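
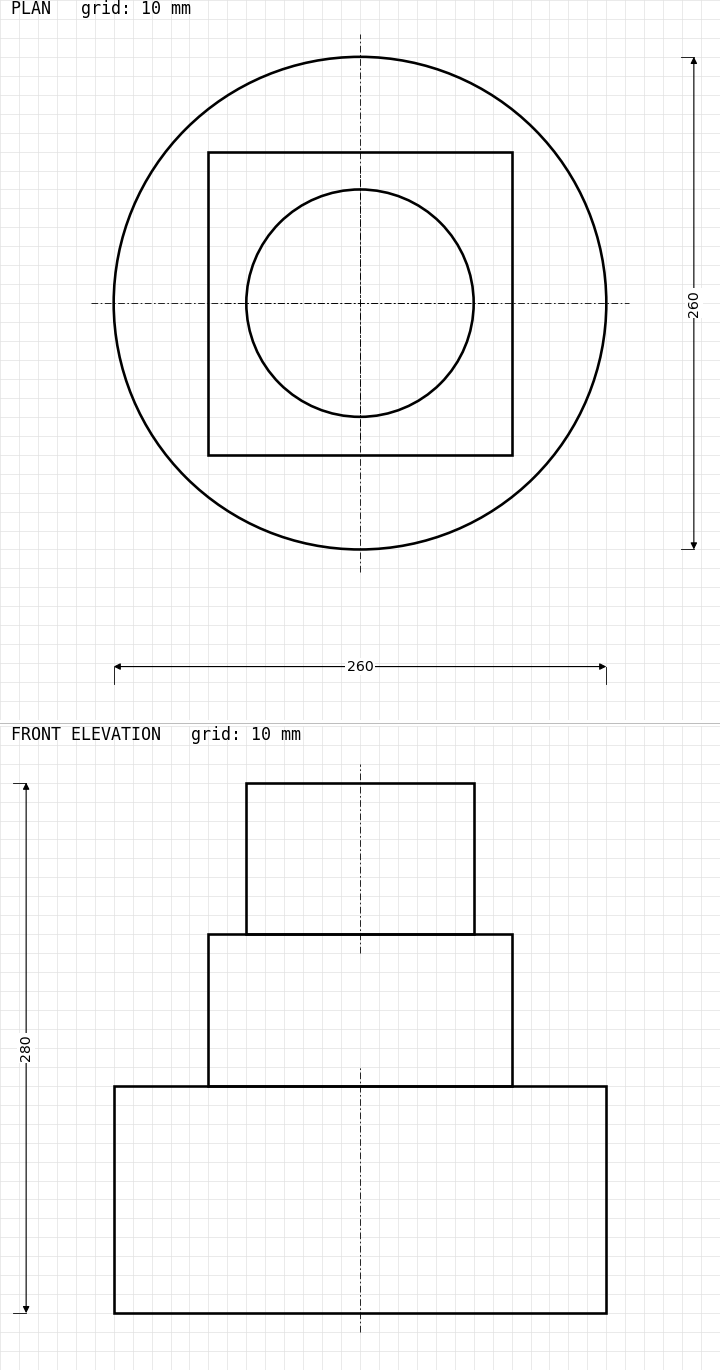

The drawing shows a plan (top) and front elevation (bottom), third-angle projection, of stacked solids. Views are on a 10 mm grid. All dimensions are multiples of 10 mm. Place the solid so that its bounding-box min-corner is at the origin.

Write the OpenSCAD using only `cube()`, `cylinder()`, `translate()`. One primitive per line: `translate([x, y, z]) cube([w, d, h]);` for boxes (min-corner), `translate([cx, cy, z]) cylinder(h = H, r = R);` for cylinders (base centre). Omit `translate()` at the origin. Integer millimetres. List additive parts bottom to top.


translate([130, 130, 0]) cylinder(h = 120, r = 130);
translate([50, 50, 120]) cube([160, 160, 80]);
translate([130, 130, 200]) cylinder(h = 80, r = 60);


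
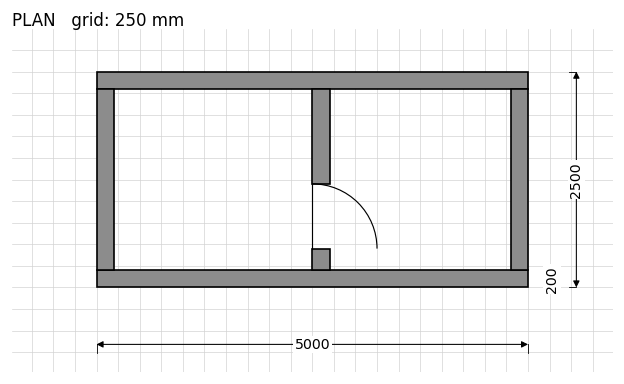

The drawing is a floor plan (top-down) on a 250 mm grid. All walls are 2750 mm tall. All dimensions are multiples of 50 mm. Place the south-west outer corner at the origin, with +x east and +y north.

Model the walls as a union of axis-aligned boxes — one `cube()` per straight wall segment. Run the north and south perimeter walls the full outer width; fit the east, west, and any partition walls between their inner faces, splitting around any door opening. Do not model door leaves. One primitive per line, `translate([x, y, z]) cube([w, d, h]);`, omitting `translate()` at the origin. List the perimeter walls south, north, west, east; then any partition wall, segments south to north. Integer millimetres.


cube([5000, 200, 2750]);
translate([0, 2300, 0]) cube([5000, 200, 2750]);
translate([0, 200, 0]) cube([200, 2100, 2750]);
translate([4800, 200, 0]) cube([200, 2100, 2750]);
translate([2500, 200, 0]) cube([200, 250, 2750]);
translate([2500, 1200, 0]) cube([200, 1100, 2750]);


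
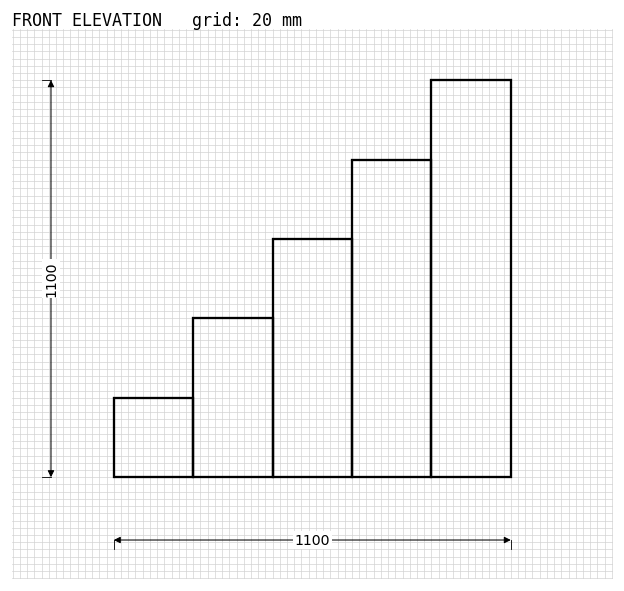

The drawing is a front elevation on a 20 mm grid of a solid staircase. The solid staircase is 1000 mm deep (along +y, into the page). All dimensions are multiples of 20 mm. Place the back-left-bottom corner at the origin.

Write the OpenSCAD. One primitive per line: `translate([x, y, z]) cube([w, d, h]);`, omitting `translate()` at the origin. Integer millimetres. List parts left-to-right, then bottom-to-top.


cube([220, 1000, 220]);
translate([220, 0, 0]) cube([220, 1000, 440]);
translate([440, 0, 0]) cube([220, 1000, 660]);
translate([660, 0, 0]) cube([220, 1000, 880]);
translate([880, 0, 0]) cube([220, 1000, 1100]);


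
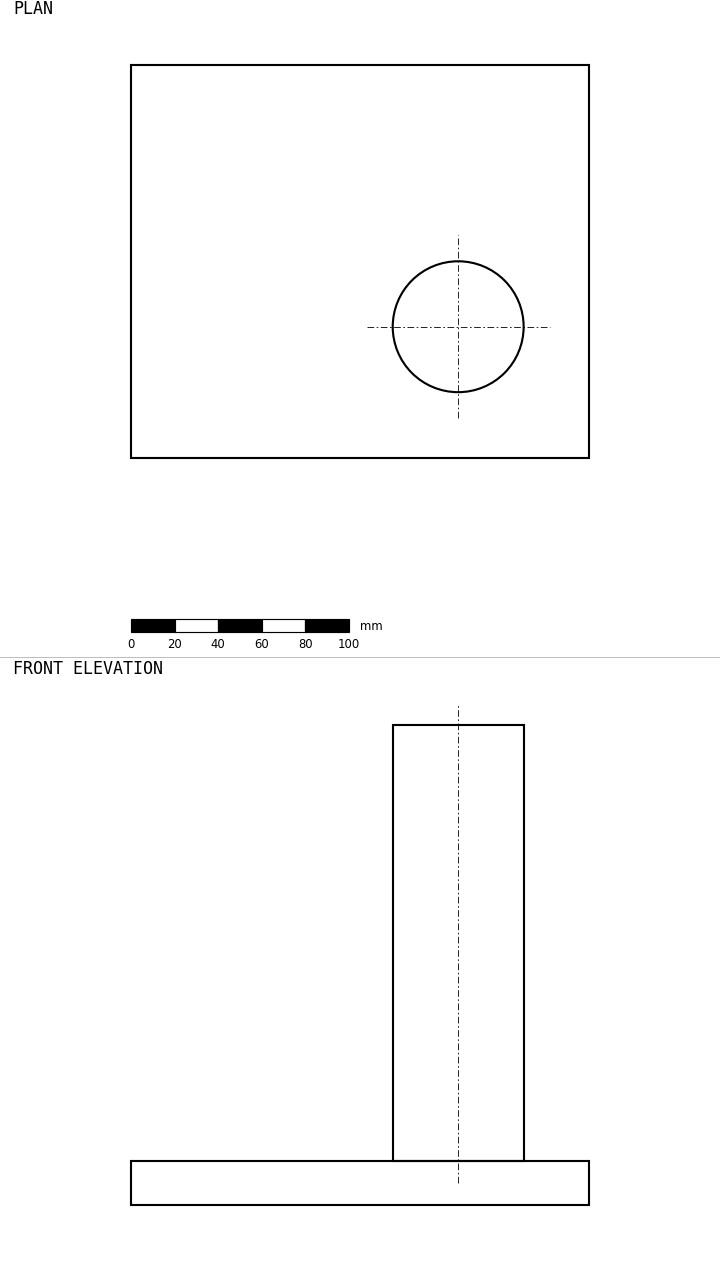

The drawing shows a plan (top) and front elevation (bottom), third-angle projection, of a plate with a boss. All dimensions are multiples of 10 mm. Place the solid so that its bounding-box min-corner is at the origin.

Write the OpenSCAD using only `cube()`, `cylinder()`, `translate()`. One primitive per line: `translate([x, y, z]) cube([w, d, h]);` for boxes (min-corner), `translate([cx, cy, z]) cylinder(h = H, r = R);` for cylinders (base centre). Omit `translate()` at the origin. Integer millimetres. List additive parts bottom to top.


cube([210, 180, 20]);
translate([150, 60, 20]) cylinder(h = 200, r = 30);


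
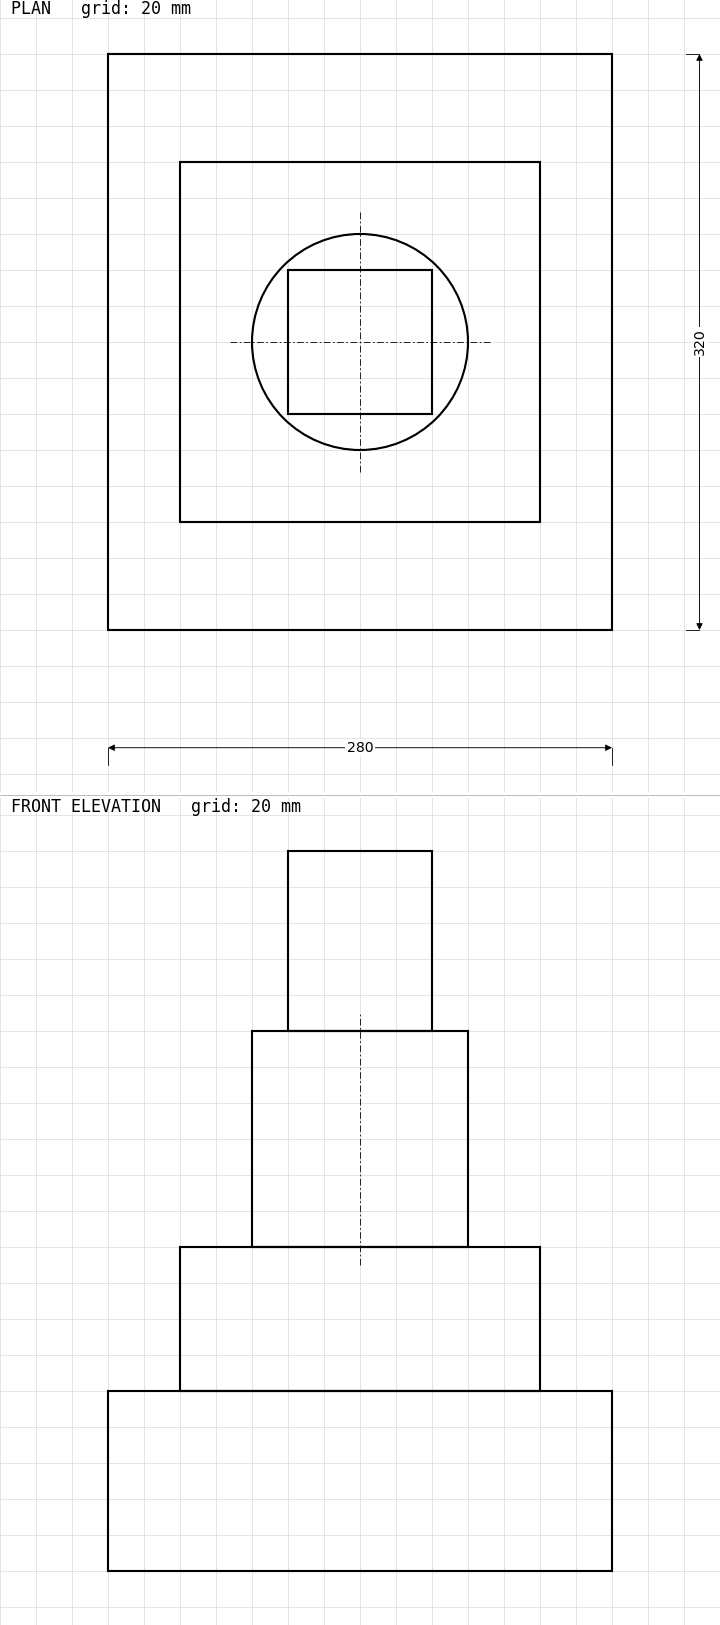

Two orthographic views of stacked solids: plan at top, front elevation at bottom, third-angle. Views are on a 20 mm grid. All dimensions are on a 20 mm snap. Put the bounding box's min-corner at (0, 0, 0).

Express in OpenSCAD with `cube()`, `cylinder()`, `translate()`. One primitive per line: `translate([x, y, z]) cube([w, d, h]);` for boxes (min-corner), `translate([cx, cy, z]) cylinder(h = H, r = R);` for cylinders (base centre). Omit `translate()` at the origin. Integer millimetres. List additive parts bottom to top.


cube([280, 320, 100]);
translate([40, 60, 100]) cube([200, 200, 80]);
translate([140, 160, 180]) cylinder(h = 120, r = 60);
translate([100, 120, 300]) cube([80, 80, 100]);


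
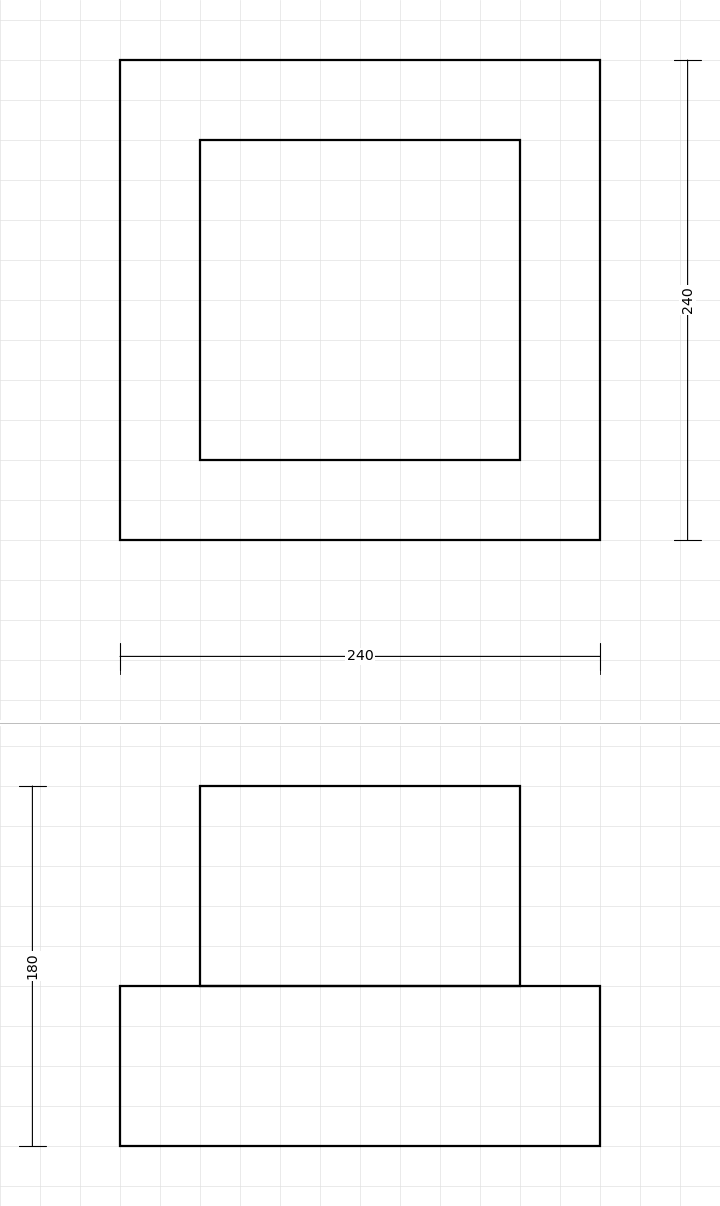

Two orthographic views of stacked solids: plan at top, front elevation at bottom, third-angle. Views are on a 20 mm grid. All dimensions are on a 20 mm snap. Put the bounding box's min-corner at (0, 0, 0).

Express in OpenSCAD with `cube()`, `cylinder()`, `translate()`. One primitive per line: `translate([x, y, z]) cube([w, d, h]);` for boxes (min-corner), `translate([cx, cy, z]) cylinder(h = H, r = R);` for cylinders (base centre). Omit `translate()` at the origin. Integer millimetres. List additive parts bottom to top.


cube([240, 240, 80]);
translate([40, 40, 80]) cube([160, 160, 100]);


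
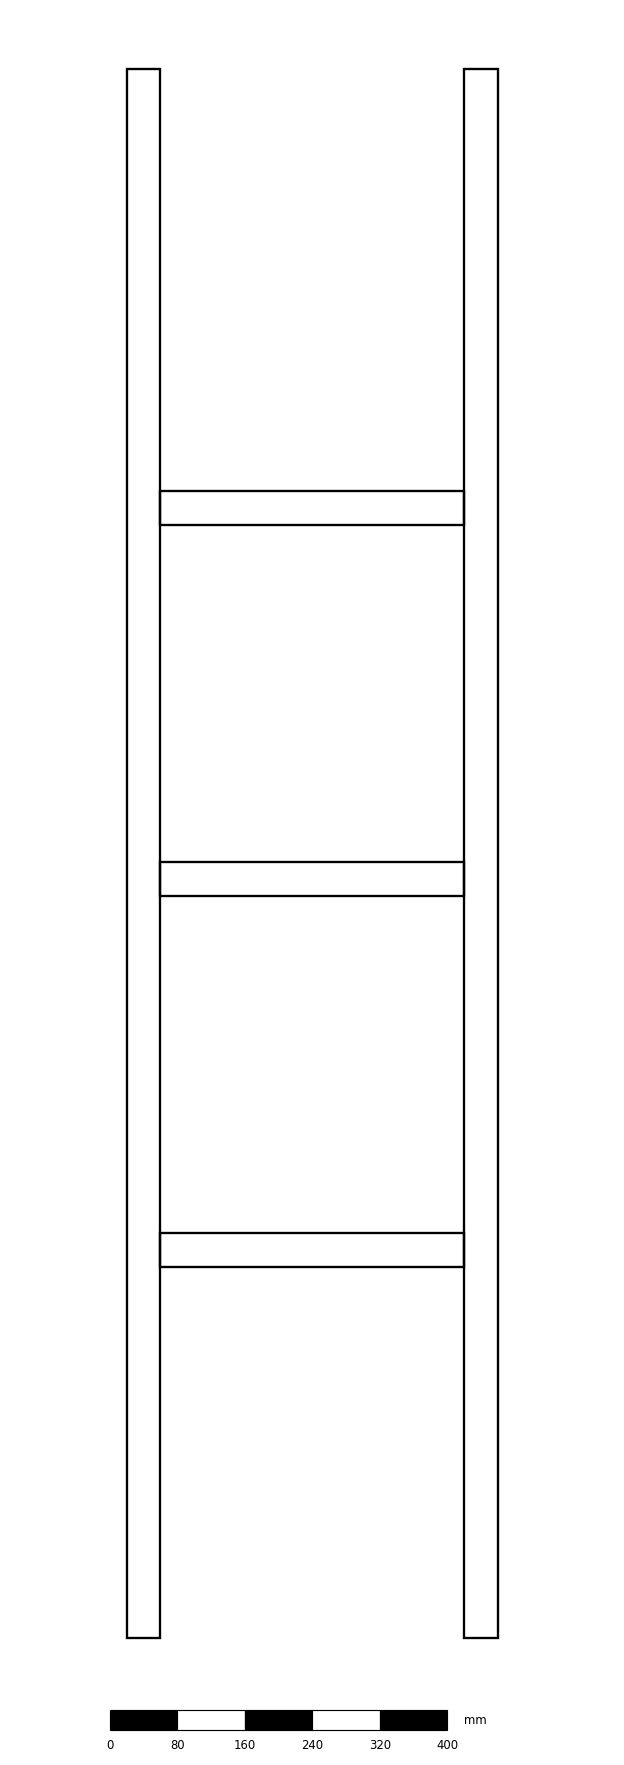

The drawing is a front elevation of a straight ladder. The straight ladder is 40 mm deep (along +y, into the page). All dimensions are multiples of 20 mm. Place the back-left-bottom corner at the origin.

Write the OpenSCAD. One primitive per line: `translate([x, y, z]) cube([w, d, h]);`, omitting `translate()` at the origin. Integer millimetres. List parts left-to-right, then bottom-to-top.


cube([40, 40, 1860]);
translate([40, 0, 440]) cube([360, 40, 40]);
translate([40, 0, 880]) cube([360, 40, 40]);
translate([40, 0, 1320]) cube([360, 40, 40]);
translate([400, 0, 0]) cube([40, 40, 1860]);


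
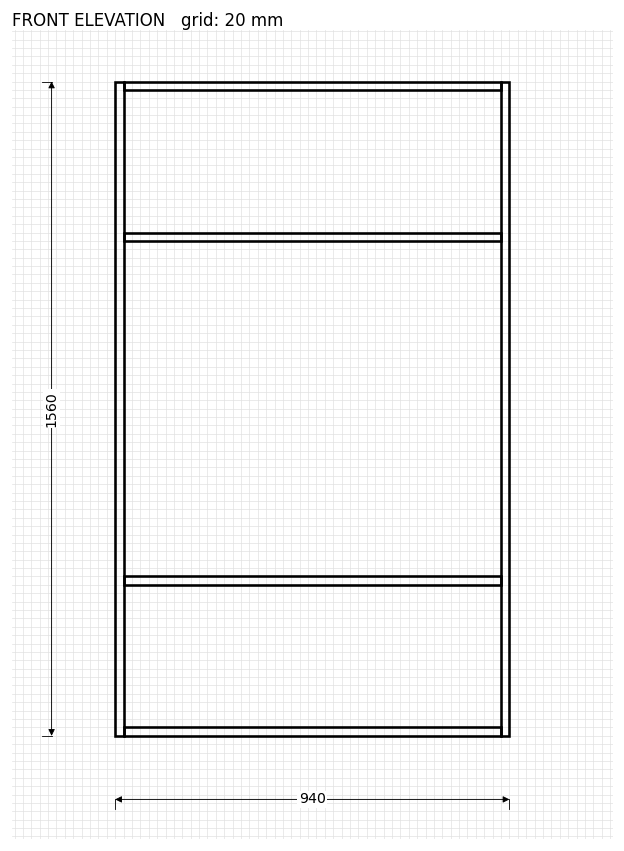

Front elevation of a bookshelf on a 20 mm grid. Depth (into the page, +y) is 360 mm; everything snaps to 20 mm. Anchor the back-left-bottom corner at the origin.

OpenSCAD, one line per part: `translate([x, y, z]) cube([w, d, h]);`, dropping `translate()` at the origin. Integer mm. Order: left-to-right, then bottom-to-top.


cube([20, 360, 1560]);
translate([20, 0, 0]) cube([900, 360, 20]);
translate([20, 0, 360]) cube([900, 360, 20]);
translate([20, 0, 1180]) cube([900, 360, 20]);
translate([20, 0, 1540]) cube([900, 360, 20]);
translate([920, 0, 0]) cube([20, 360, 1560]);


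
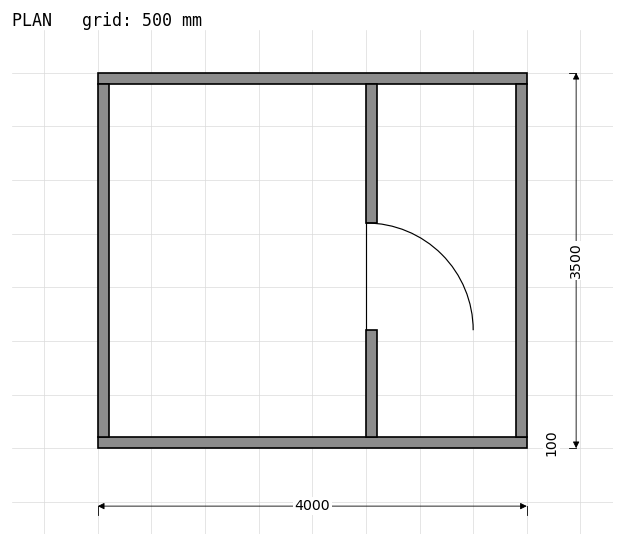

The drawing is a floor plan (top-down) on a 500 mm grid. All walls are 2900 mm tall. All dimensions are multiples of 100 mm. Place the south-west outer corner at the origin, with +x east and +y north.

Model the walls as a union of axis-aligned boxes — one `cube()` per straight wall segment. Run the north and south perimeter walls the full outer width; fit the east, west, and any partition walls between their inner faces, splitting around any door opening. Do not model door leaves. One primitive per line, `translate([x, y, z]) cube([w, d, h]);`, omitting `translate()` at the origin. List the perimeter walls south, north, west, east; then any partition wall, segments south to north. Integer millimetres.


cube([4000, 100, 2900]);
translate([0, 3400, 0]) cube([4000, 100, 2900]);
translate([0, 100, 0]) cube([100, 3300, 2900]);
translate([3900, 100, 0]) cube([100, 3300, 2900]);
translate([2500, 100, 0]) cube([100, 1000, 2900]);
translate([2500, 2100, 0]) cube([100, 1300, 2900]);


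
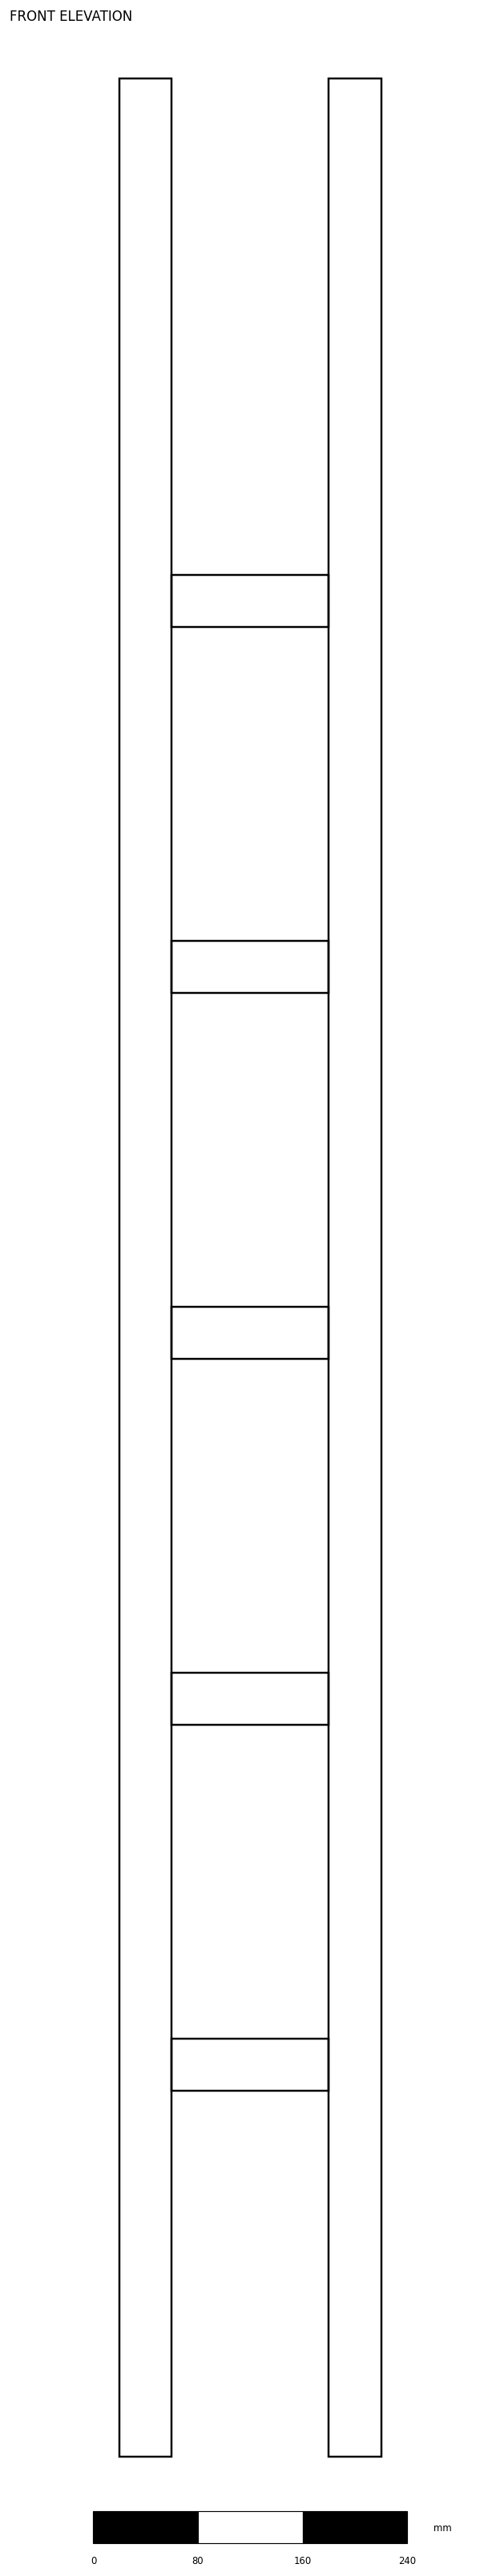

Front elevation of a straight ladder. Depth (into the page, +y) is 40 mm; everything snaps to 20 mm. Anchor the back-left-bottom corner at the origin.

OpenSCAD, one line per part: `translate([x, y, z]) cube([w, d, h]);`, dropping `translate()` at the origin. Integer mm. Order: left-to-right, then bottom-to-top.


cube([40, 40, 1820]);
translate([40, 0, 280]) cube([120, 40, 40]);
translate([40, 0, 560]) cube([120, 40, 40]);
translate([40, 0, 840]) cube([120, 40, 40]);
translate([40, 0, 1120]) cube([120, 40, 40]);
translate([40, 0, 1400]) cube([120, 40, 40]);
translate([160, 0, 0]) cube([40, 40, 1820]);


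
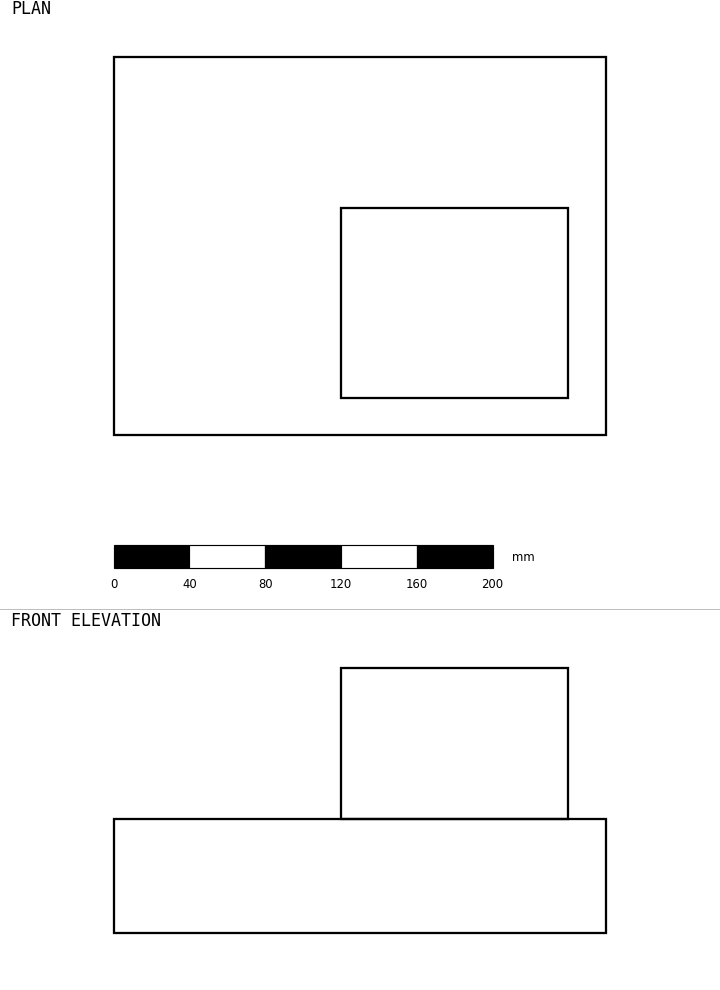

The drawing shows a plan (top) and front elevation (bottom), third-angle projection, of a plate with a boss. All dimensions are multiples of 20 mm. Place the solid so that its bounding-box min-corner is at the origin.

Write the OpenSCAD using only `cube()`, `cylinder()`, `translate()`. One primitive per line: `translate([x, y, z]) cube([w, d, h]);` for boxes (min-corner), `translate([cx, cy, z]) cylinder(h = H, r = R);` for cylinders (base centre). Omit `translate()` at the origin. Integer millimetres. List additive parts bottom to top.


cube([260, 200, 60]);
translate([120, 20, 60]) cube([120, 100, 80]);


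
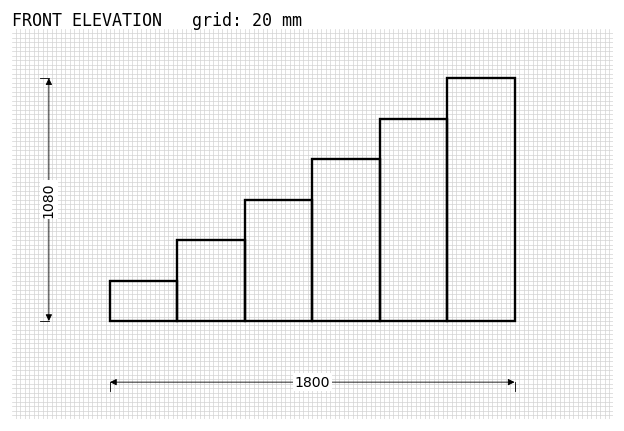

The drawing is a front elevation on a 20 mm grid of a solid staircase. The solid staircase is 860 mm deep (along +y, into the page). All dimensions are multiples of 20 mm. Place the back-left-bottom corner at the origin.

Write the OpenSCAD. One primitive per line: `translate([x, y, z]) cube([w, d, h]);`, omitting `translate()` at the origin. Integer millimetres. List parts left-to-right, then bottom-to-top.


cube([300, 860, 180]);
translate([300, 0, 0]) cube([300, 860, 360]);
translate([600, 0, 0]) cube([300, 860, 540]);
translate([900, 0, 0]) cube([300, 860, 720]);
translate([1200, 0, 0]) cube([300, 860, 900]);
translate([1500, 0, 0]) cube([300, 860, 1080]);


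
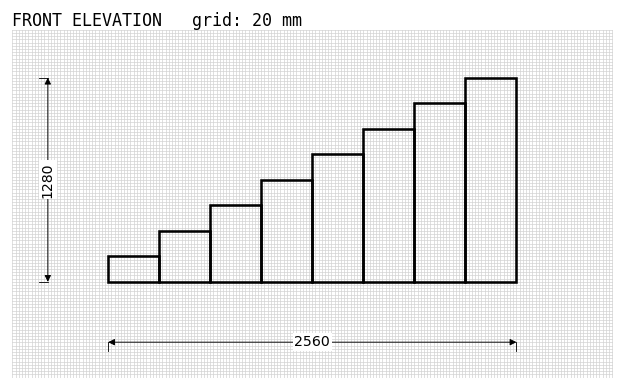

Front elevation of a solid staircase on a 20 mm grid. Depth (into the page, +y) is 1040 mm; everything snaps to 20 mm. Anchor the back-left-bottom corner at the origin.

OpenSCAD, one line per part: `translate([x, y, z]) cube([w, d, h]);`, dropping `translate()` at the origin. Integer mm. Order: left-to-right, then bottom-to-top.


cube([320, 1040, 160]);
translate([320, 0, 0]) cube([320, 1040, 320]);
translate([640, 0, 0]) cube([320, 1040, 480]);
translate([960, 0, 0]) cube([320, 1040, 640]);
translate([1280, 0, 0]) cube([320, 1040, 800]);
translate([1600, 0, 0]) cube([320, 1040, 960]);
translate([1920, 0, 0]) cube([320, 1040, 1120]);
translate([2240, 0, 0]) cube([320, 1040, 1280]);


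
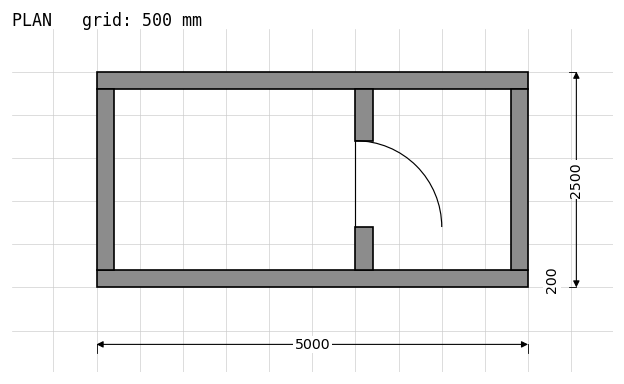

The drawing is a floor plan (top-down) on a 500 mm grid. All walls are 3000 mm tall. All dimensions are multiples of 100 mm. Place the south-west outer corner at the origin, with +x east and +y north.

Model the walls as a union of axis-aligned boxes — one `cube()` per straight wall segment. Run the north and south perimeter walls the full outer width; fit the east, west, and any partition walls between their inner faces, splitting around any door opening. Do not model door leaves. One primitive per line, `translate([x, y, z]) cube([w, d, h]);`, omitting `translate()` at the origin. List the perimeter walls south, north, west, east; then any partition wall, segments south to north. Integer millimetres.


cube([5000, 200, 3000]);
translate([0, 2300, 0]) cube([5000, 200, 3000]);
translate([0, 200, 0]) cube([200, 2100, 3000]);
translate([4800, 200, 0]) cube([200, 2100, 3000]);
translate([3000, 200, 0]) cube([200, 500, 3000]);
translate([3000, 1700, 0]) cube([200, 600, 3000]);


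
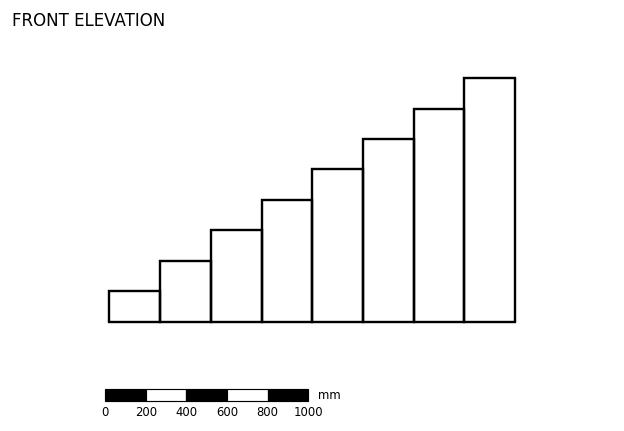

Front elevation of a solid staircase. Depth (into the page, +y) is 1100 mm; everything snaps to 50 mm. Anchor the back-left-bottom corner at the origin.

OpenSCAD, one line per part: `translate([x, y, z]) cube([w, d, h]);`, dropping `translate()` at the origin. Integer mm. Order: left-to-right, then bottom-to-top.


cube([250, 1100, 150]);
translate([250, 0, 0]) cube([250, 1100, 300]);
translate([500, 0, 0]) cube([250, 1100, 450]);
translate([750, 0, 0]) cube([250, 1100, 600]);
translate([1000, 0, 0]) cube([250, 1100, 750]);
translate([1250, 0, 0]) cube([250, 1100, 900]);
translate([1500, 0, 0]) cube([250, 1100, 1050]);
translate([1750, 0, 0]) cube([250, 1100, 1200]);


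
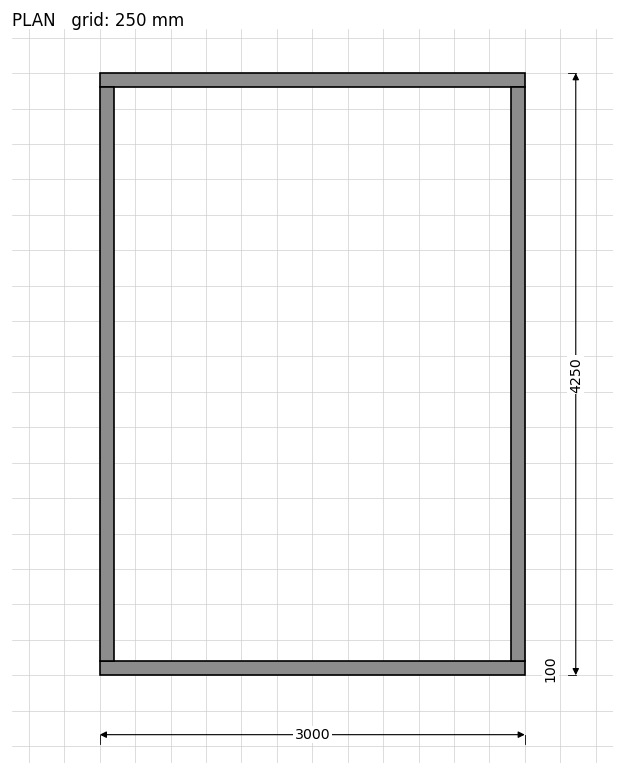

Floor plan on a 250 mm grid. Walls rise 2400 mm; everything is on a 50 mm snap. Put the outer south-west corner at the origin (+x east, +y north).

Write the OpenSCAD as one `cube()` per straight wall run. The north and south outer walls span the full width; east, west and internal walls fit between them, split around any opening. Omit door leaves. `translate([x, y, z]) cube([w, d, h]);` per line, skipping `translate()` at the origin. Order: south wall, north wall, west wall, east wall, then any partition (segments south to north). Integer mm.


cube([3000, 100, 2400]);
translate([0, 4150, 0]) cube([3000, 100, 2400]);
translate([0, 100, 0]) cube([100, 4050, 2400]);
translate([2900, 100, 0]) cube([100, 4050, 2400]);


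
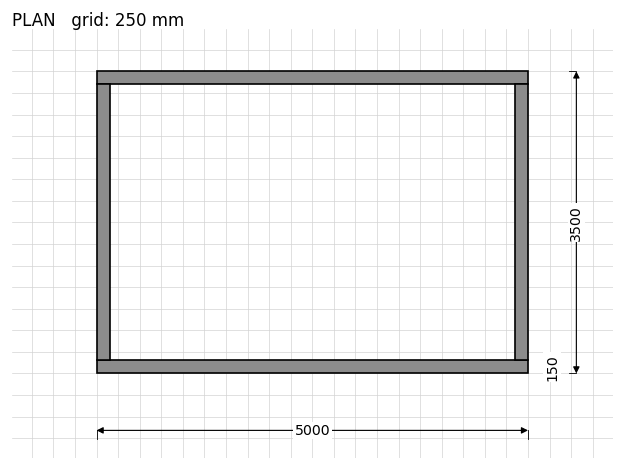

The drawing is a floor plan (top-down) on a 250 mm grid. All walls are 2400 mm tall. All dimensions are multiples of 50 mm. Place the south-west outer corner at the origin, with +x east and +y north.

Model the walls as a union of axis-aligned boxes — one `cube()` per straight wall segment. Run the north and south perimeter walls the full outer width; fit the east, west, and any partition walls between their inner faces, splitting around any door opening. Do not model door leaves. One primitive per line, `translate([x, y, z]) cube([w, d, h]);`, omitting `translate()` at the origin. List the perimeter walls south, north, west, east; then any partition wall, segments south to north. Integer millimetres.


cube([5000, 150, 2400]);
translate([0, 3350, 0]) cube([5000, 150, 2400]);
translate([0, 150, 0]) cube([150, 3200, 2400]);
translate([4850, 150, 0]) cube([150, 3200, 2400]);


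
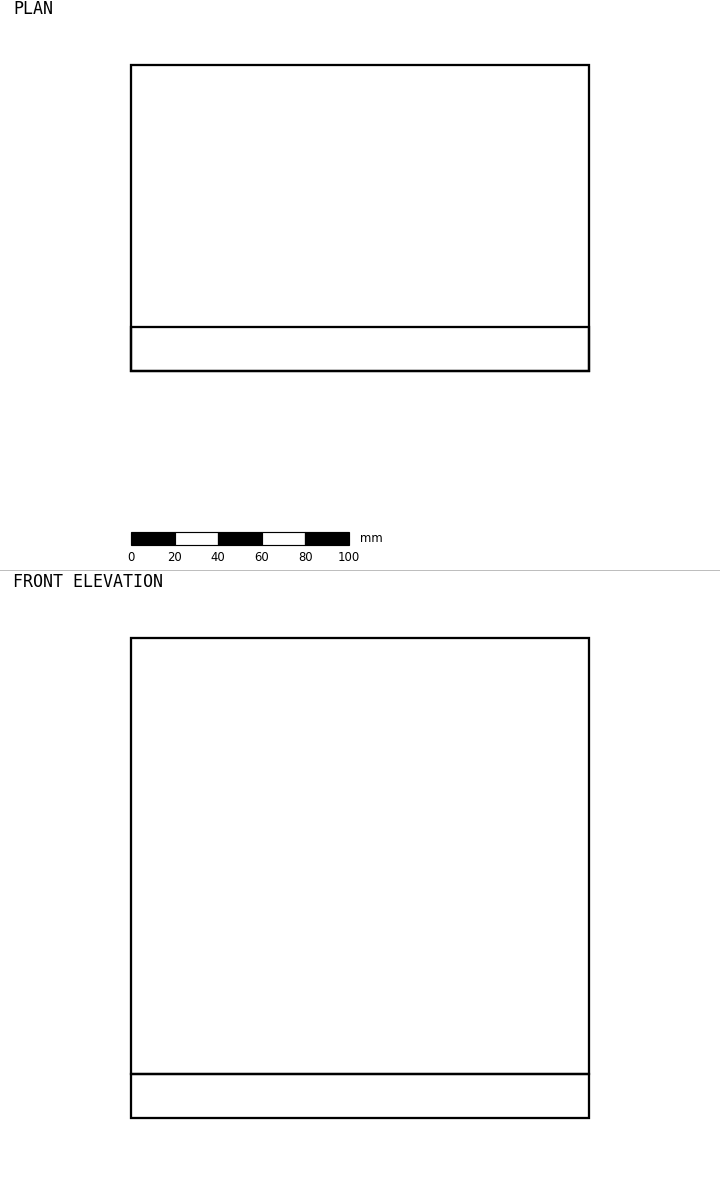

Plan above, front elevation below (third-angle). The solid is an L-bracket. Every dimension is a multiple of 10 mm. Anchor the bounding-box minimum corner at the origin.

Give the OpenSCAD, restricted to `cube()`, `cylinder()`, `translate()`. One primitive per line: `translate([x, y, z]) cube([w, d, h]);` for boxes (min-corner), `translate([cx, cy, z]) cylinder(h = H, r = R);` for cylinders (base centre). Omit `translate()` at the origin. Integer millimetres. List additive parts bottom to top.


cube([210, 140, 20]);
translate([0, 0, 20]) cube([210, 20, 200]);


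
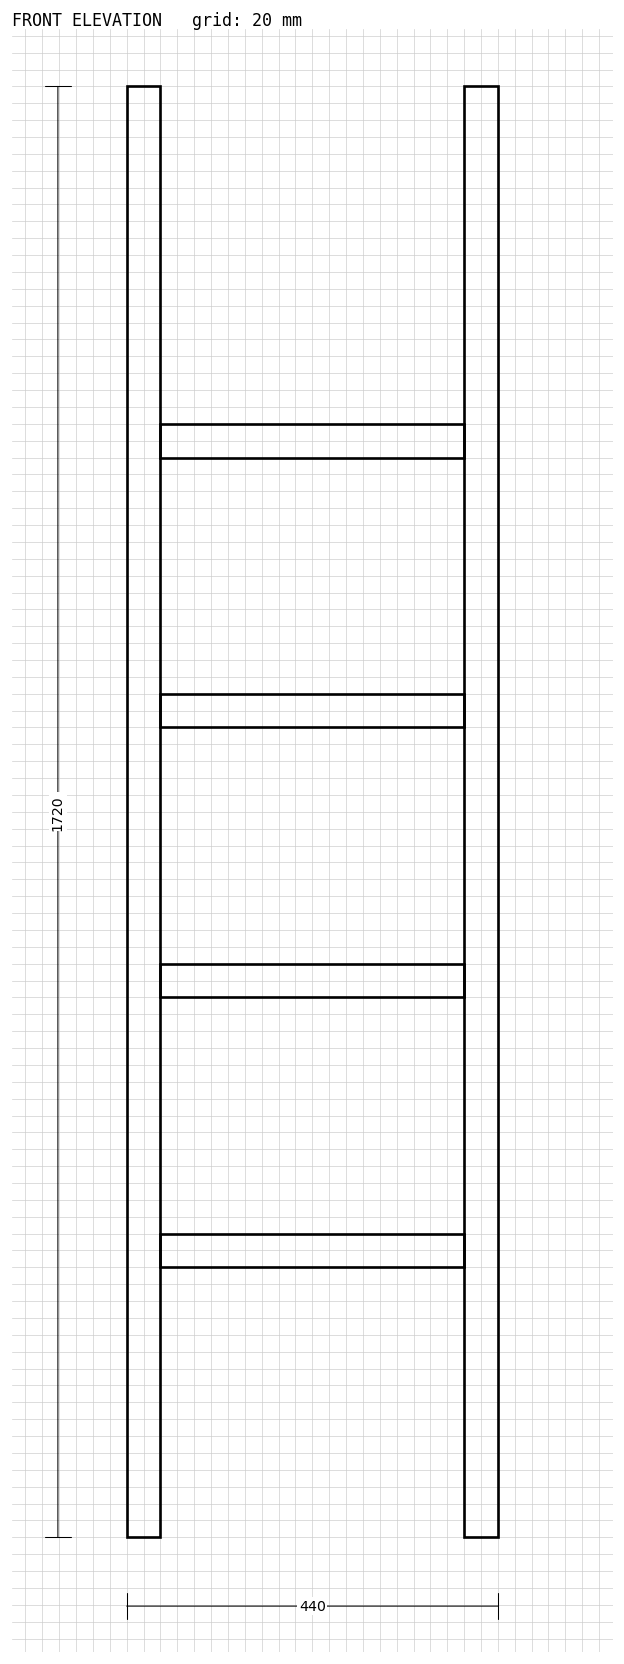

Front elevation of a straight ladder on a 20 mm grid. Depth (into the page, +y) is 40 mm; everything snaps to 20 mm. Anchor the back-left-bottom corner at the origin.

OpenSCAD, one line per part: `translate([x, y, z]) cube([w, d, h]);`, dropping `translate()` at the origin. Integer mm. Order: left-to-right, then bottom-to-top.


cube([40, 40, 1720]);
translate([40, 0, 320]) cube([360, 40, 40]);
translate([40, 0, 640]) cube([360, 40, 40]);
translate([40, 0, 960]) cube([360, 40, 40]);
translate([40, 0, 1280]) cube([360, 40, 40]);
translate([400, 0, 0]) cube([40, 40, 1720]);


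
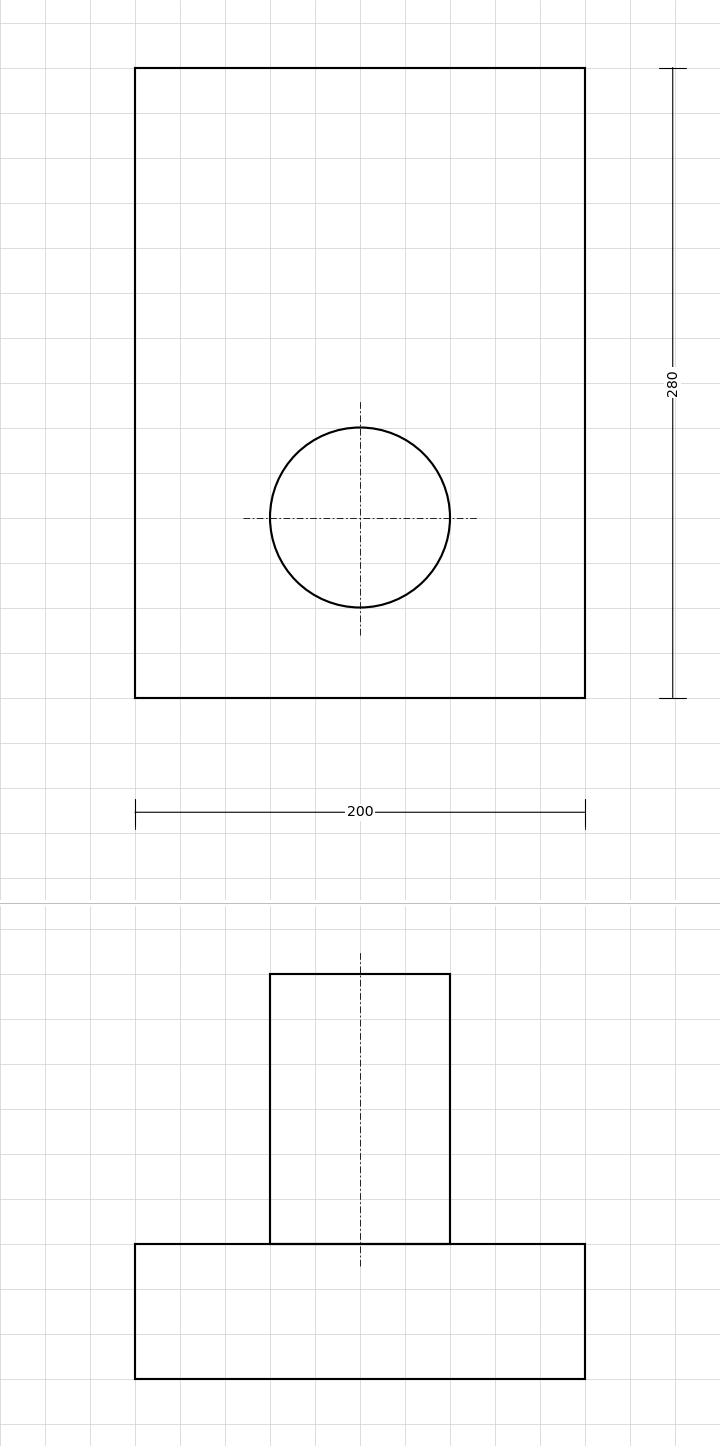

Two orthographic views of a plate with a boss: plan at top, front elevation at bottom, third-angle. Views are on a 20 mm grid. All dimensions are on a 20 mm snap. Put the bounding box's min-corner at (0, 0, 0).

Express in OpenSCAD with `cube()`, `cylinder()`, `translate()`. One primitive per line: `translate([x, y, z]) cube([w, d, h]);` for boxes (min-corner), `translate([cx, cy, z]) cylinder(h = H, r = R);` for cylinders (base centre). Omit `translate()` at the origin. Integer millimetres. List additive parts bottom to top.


cube([200, 280, 60]);
translate([100, 80, 60]) cylinder(h = 120, r = 40);


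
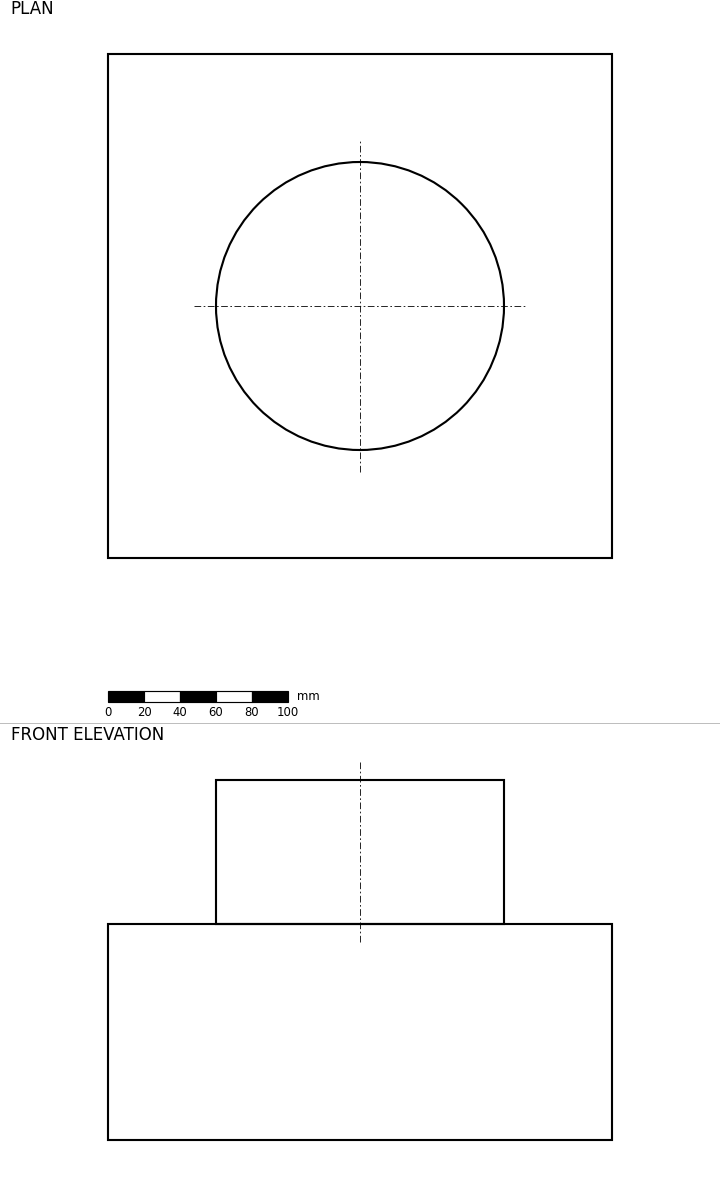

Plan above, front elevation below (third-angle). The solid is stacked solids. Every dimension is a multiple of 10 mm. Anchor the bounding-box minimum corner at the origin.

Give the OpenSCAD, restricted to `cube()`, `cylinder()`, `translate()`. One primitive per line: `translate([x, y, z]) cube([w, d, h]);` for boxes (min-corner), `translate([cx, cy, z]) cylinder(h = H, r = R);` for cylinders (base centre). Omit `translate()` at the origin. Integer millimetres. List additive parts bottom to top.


cube([280, 280, 120]);
translate([140, 140, 120]) cylinder(h = 80, r = 80);


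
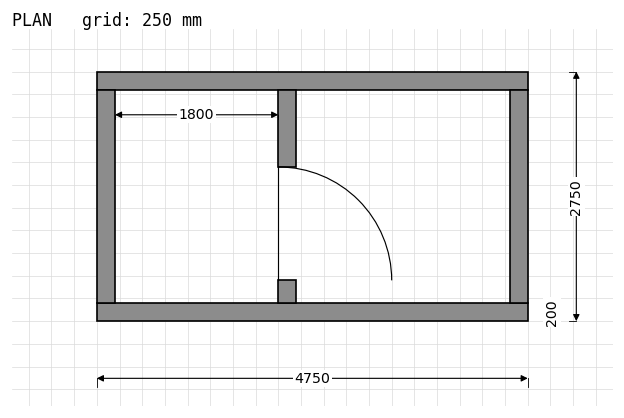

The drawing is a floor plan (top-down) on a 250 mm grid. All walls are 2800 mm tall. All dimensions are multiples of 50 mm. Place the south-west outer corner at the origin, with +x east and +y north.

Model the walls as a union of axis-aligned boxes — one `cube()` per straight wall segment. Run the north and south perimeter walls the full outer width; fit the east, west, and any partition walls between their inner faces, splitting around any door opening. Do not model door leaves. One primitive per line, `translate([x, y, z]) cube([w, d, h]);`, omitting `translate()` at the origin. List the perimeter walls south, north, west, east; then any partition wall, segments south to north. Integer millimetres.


cube([4750, 200, 2800]);
translate([0, 2550, 0]) cube([4750, 200, 2800]);
translate([0, 200, 0]) cube([200, 2350, 2800]);
translate([4550, 200, 0]) cube([200, 2350, 2800]);
translate([2000, 200, 0]) cube([200, 250, 2800]);
translate([2000, 1700, 0]) cube([200, 850, 2800]);


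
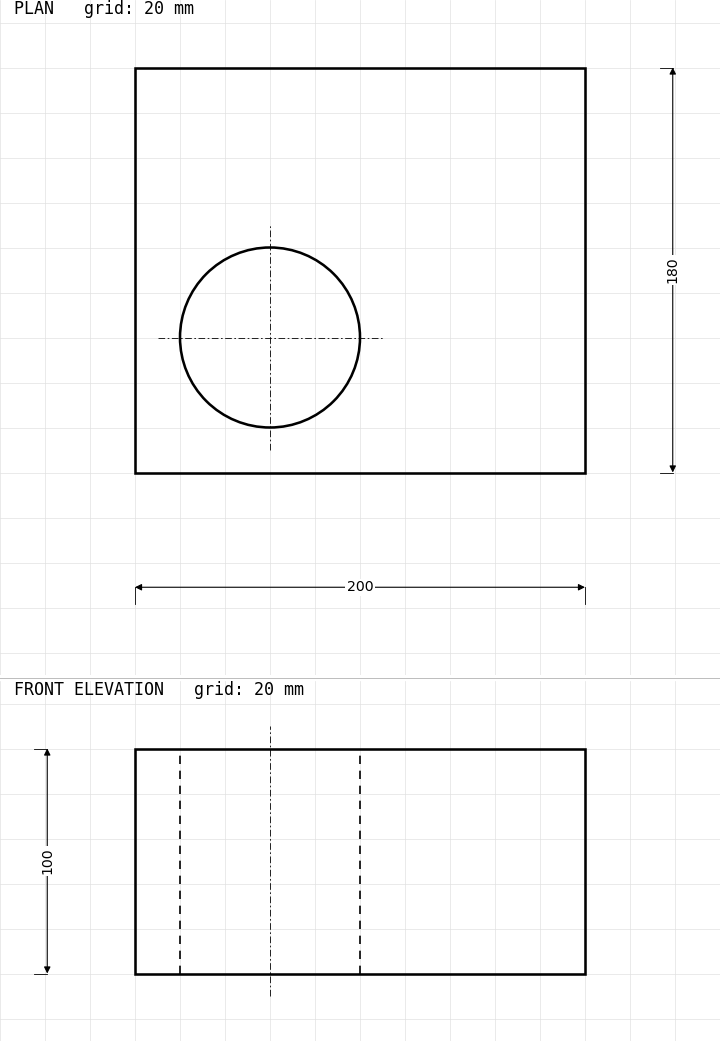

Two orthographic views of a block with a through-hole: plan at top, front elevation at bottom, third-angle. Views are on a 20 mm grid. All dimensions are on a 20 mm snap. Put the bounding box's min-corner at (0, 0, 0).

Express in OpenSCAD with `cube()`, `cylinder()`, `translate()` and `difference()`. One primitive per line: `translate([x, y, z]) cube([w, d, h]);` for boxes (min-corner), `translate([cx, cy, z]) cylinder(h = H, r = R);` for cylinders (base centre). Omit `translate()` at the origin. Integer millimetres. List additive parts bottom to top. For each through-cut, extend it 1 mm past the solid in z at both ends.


difference() {
  cube([200, 180, 100]);
  translate([60, 60, -1]) cylinder(h = 102, r = 40);
}


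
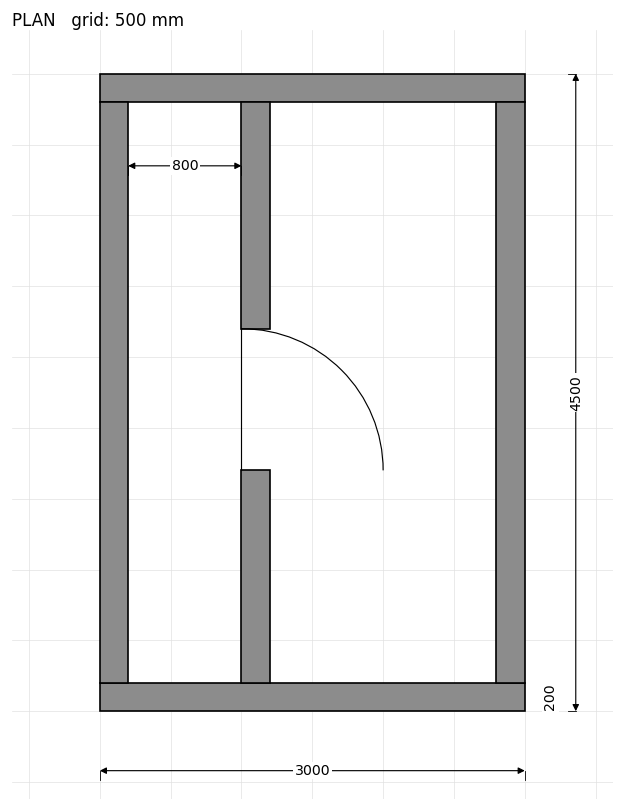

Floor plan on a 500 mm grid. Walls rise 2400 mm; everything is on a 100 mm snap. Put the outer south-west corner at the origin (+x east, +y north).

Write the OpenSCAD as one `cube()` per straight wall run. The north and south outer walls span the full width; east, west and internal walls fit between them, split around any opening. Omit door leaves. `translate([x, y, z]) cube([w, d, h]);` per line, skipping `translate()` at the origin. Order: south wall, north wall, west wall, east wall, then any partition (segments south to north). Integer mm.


cube([3000, 200, 2400]);
translate([0, 4300, 0]) cube([3000, 200, 2400]);
translate([0, 200, 0]) cube([200, 4100, 2400]);
translate([2800, 200, 0]) cube([200, 4100, 2400]);
translate([1000, 200, 0]) cube([200, 1500, 2400]);
translate([1000, 2700, 0]) cube([200, 1600, 2400]);


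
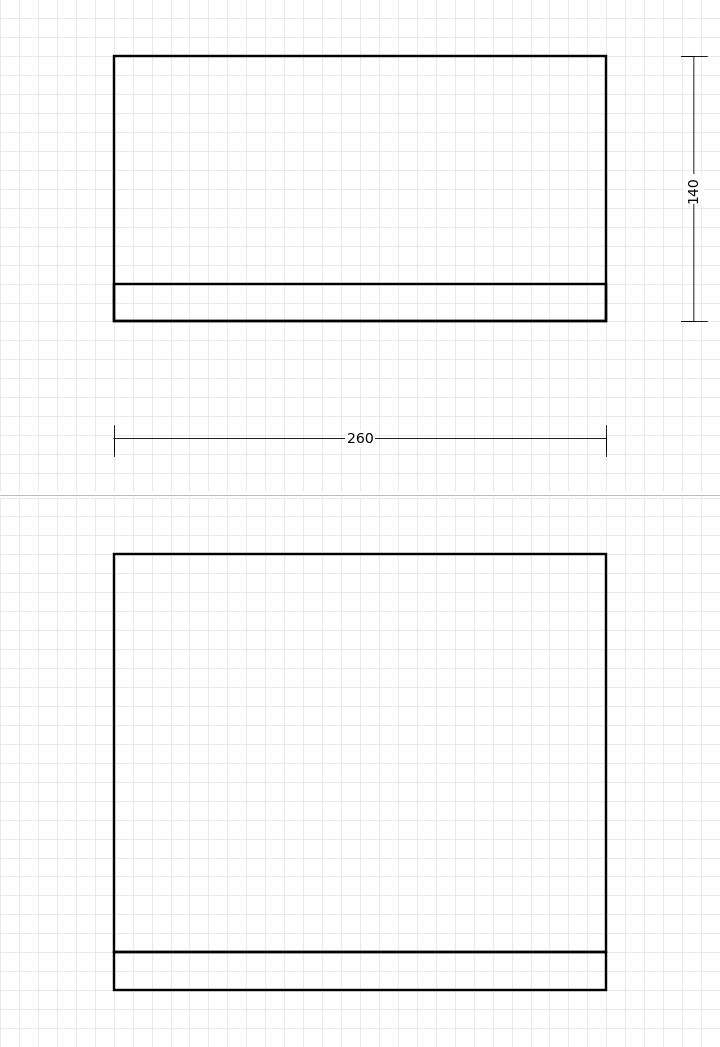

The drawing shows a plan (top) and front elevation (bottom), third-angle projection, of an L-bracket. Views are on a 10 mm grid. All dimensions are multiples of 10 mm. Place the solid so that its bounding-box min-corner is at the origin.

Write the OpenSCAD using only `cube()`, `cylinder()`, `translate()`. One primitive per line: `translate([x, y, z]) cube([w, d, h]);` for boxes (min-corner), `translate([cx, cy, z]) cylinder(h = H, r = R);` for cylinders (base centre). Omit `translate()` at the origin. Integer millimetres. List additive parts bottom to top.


cube([260, 140, 20]);
translate([0, 0, 20]) cube([260, 20, 210]);


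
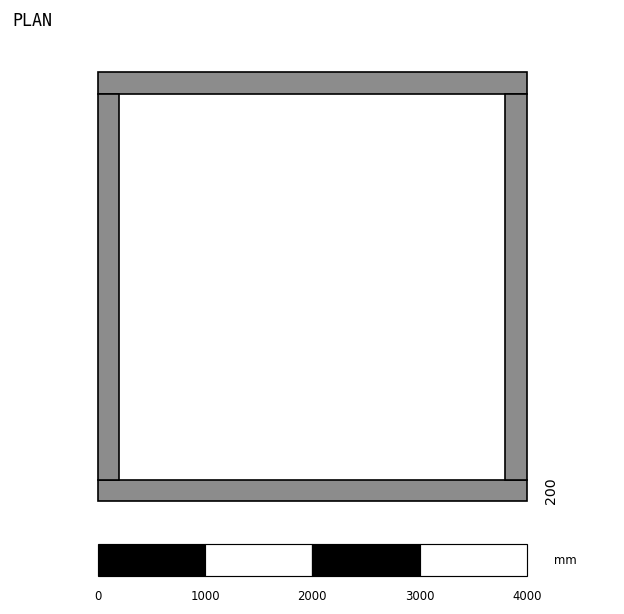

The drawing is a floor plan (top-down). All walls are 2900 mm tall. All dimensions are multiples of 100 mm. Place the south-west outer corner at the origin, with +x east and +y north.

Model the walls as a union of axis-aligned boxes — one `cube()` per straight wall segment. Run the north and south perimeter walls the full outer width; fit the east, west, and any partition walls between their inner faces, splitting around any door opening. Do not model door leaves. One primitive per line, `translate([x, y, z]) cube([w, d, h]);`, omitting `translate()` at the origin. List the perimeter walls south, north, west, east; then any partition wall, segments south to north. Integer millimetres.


cube([4000, 200, 2900]);
translate([0, 3800, 0]) cube([4000, 200, 2900]);
translate([0, 200, 0]) cube([200, 3600, 2900]);
translate([3800, 200, 0]) cube([200, 3600, 2900]);


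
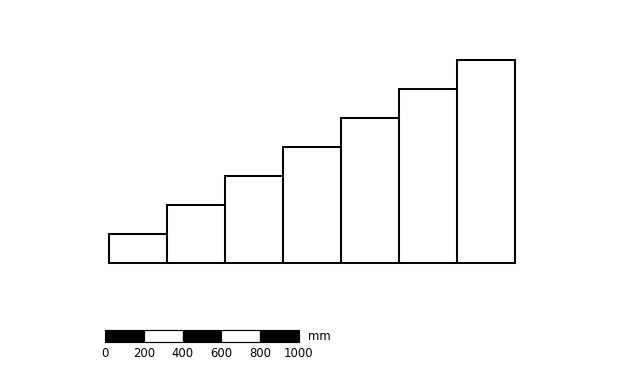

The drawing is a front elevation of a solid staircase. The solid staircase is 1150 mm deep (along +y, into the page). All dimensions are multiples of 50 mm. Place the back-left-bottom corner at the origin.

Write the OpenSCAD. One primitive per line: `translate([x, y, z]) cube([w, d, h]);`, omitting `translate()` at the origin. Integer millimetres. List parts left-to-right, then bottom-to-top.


cube([300, 1150, 150]);
translate([300, 0, 0]) cube([300, 1150, 300]);
translate([600, 0, 0]) cube([300, 1150, 450]);
translate([900, 0, 0]) cube([300, 1150, 600]);
translate([1200, 0, 0]) cube([300, 1150, 750]);
translate([1500, 0, 0]) cube([300, 1150, 900]);
translate([1800, 0, 0]) cube([300, 1150, 1050]);


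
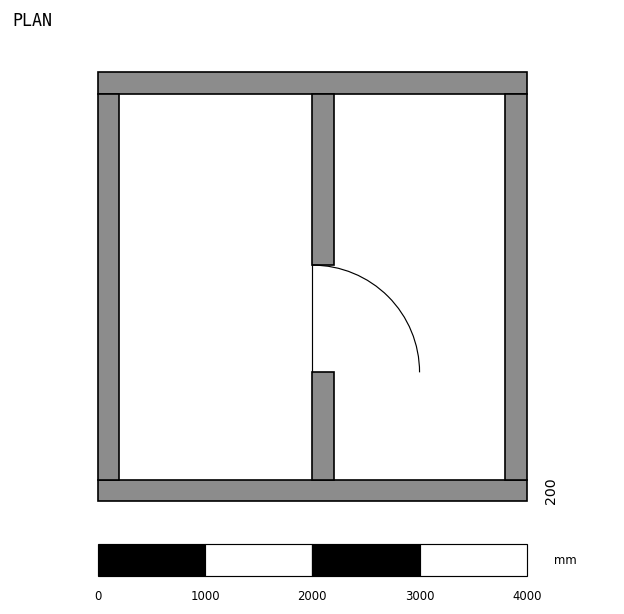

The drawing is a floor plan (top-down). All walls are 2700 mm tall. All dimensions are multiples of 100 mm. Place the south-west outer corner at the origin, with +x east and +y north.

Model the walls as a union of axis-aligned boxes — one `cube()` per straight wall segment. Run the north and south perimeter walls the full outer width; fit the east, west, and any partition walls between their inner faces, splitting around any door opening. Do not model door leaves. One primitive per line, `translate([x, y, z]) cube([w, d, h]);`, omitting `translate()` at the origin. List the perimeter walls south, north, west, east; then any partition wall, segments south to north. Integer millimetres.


cube([4000, 200, 2700]);
translate([0, 3800, 0]) cube([4000, 200, 2700]);
translate([0, 200, 0]) cube([200, 3600, 2700]);
translate([3800, 200, 0]) cube([200, 3600, 2700]);
translate([2000, 200, 0]) cube([200, 1000, 2700]);
translate([2000, 2200, 0]) cube([200, 1600, 2700]);


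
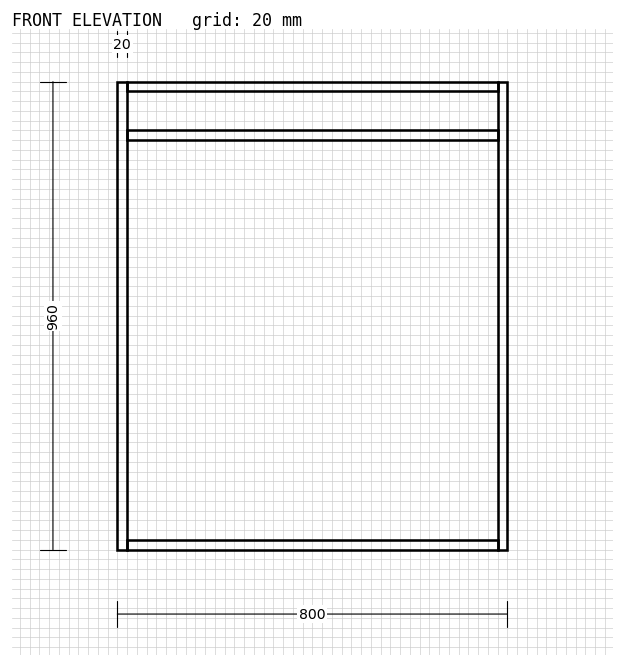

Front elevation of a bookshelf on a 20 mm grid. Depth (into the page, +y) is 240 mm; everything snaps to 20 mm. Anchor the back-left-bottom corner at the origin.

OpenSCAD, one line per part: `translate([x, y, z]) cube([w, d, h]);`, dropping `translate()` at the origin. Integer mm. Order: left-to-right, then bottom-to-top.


cube([20, 240, 960]);
translate([20, 0, 0]) cube([760, 240, 20]);
translate([20, 0, 840]) cube([760, 240, 20]);
translate([20, 0, 940]) cube([760, 240, 20]);
translate([780, 0, 0]) cube([20, 240, 960]);


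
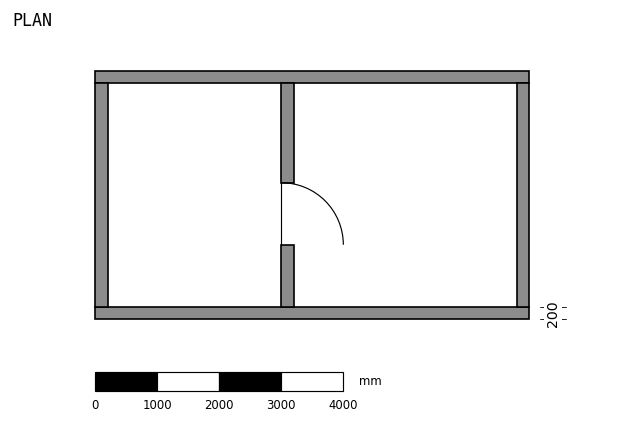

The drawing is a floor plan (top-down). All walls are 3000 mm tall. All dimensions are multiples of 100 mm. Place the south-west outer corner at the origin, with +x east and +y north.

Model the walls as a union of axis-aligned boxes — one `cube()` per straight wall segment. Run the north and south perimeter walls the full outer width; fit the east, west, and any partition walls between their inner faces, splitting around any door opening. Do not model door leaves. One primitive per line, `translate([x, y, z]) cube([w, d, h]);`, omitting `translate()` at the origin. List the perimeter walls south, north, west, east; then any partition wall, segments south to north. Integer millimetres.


cube([7000, 200, 3000]);
translate([0, 3800, 0]) cube([7000, 200, 3000]);
translate([0, 200, 0]) cube([200, 3600, 3000]);
translate([6800, 200, 0]) cube([200, 3600, 3000]);
translate([3000, 200, 0]) cube([200, 1000, 3000]);
translate([3000, 2200, 0]) cube([200, 1600, 3000]);


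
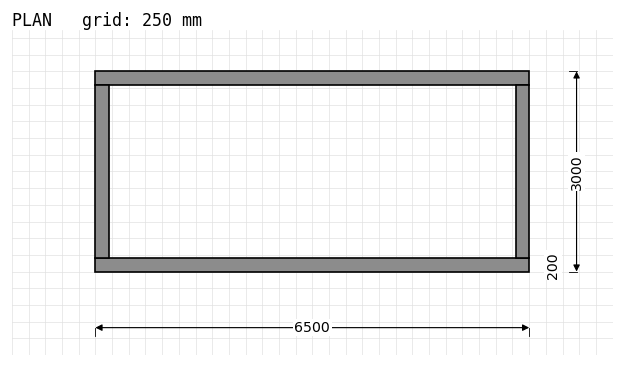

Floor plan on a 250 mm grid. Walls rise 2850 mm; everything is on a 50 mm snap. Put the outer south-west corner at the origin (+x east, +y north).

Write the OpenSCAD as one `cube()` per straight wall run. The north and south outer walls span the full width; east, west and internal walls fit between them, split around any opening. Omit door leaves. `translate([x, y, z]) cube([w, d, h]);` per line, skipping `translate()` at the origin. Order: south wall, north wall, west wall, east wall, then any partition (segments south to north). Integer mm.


cube([6500, 200, 2850]);
translate([0, 2800, 0]) cube([6500, 200, 2850]);
translate([0, 200, 0]) cube([200, 2600, 2850]);
translate([6300, 200, 0]) cube([200, 2600, 2850]);


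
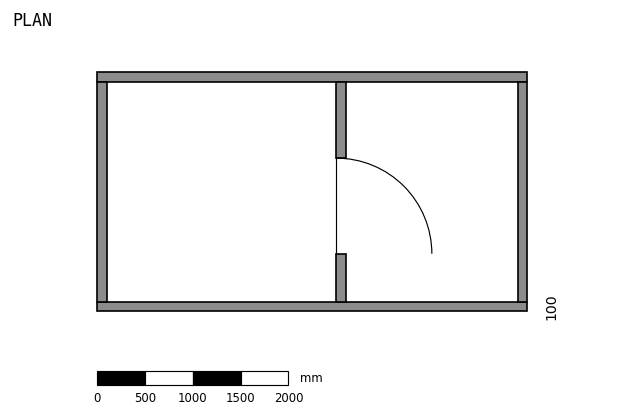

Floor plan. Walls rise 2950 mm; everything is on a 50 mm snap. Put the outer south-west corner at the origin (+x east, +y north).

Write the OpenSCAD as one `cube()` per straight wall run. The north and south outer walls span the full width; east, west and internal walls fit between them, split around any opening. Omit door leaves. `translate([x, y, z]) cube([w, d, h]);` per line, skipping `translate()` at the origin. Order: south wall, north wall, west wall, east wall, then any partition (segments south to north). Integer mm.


cube([4500, 100, 2950]);
translate([0, 2400, 0]) cube([4500, 100, 2950]);
translate([0, 100, 0]) cube([100, 2300, 2950]);
translate([4400, 100, 0]) cube([100, 2300, 2950]);
translate([2500, 100, 0]) cube([100, 500, 2950]);
translate([2500, 1600, 0]) cube([100, 800, 2950]);


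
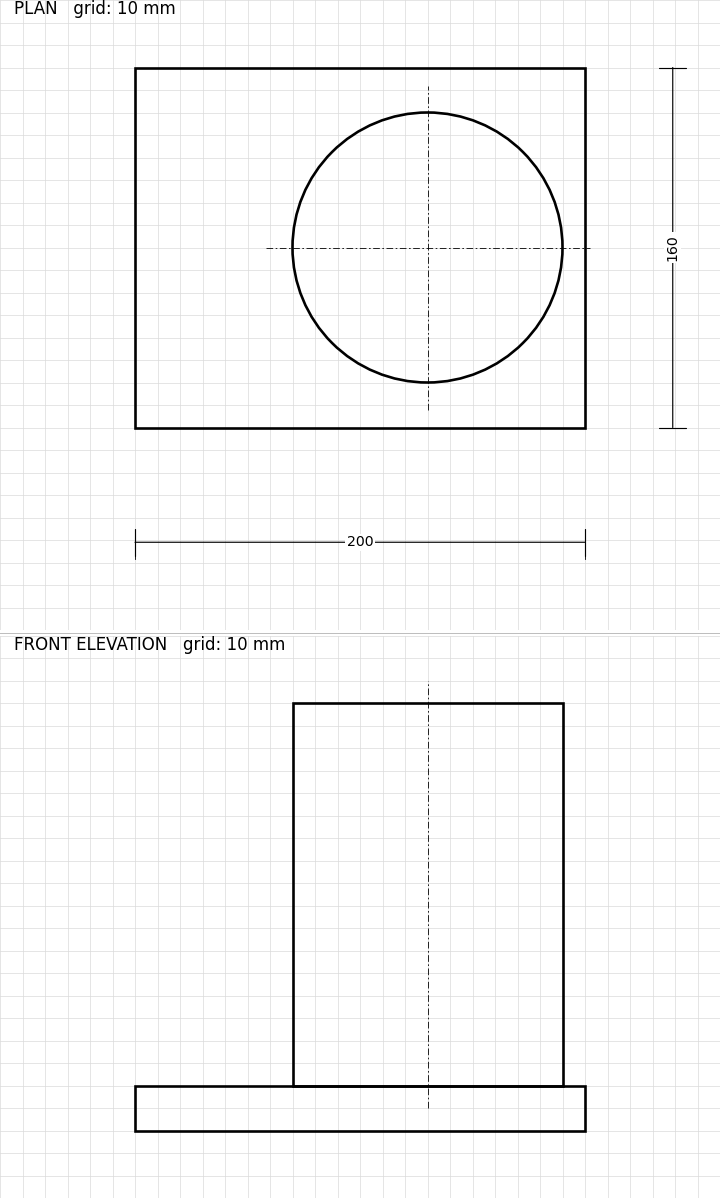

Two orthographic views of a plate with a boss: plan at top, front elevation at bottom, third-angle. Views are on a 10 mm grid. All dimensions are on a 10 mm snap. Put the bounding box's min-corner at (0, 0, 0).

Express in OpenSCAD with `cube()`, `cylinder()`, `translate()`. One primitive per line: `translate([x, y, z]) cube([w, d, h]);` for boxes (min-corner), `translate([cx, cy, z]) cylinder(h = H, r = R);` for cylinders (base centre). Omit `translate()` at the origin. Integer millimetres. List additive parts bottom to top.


cube([200, 160, 20]);
translate([130, 80, 20]) cylinder(h = 170, r = 60);


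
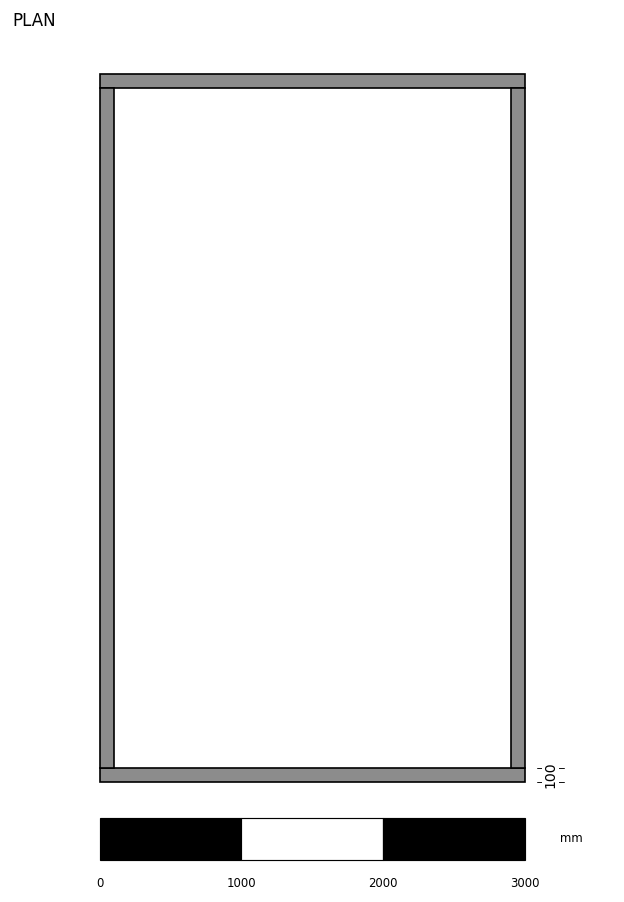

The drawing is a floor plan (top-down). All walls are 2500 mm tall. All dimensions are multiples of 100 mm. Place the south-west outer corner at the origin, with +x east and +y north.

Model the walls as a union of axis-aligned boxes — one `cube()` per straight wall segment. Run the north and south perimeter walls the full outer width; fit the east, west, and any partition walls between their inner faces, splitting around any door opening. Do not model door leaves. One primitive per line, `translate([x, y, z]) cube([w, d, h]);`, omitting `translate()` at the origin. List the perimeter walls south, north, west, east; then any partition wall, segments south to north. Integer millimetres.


cube([3000, 100, 2500]);
translate([0, 4900, 0]) cube([3000, 100, 2500]);
translate([0, 100, 0]) cube([100, 4800, 2500]);
translate([2900, 100, 0]) cube([100, 4800, 2500]);


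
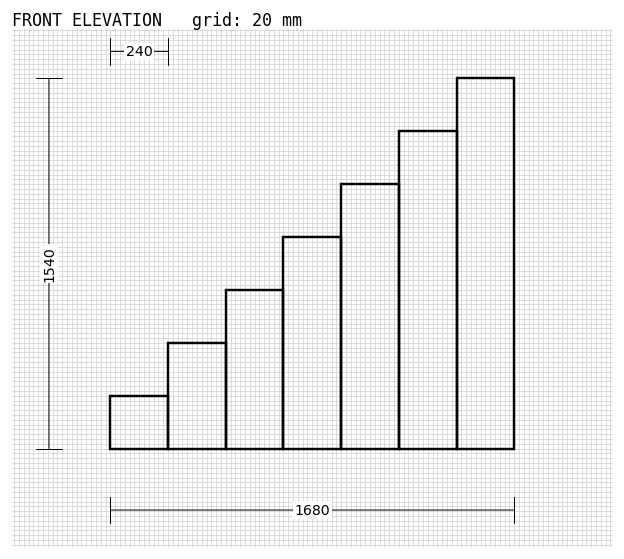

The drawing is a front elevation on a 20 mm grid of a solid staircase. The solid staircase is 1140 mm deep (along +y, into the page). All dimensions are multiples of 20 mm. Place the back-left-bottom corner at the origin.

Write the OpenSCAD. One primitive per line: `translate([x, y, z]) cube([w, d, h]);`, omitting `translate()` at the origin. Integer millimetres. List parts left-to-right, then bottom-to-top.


cube([240, 1140, 220]);
translate([240, 0, 0]) cube([240, 1140, 440]);
translate([480, 0, 0]) cube([240, 1140, 660]);
translate([720, 0, 0]) cube([240, 1140, 880]);
translate([960, 0, 0]) cube([240, 1140, 1100]);
translate([1200, 0, 0]) cube([240, 1140, 1320]);
translate([1440, 0, 0]) cube([240, 1140, 1540]);


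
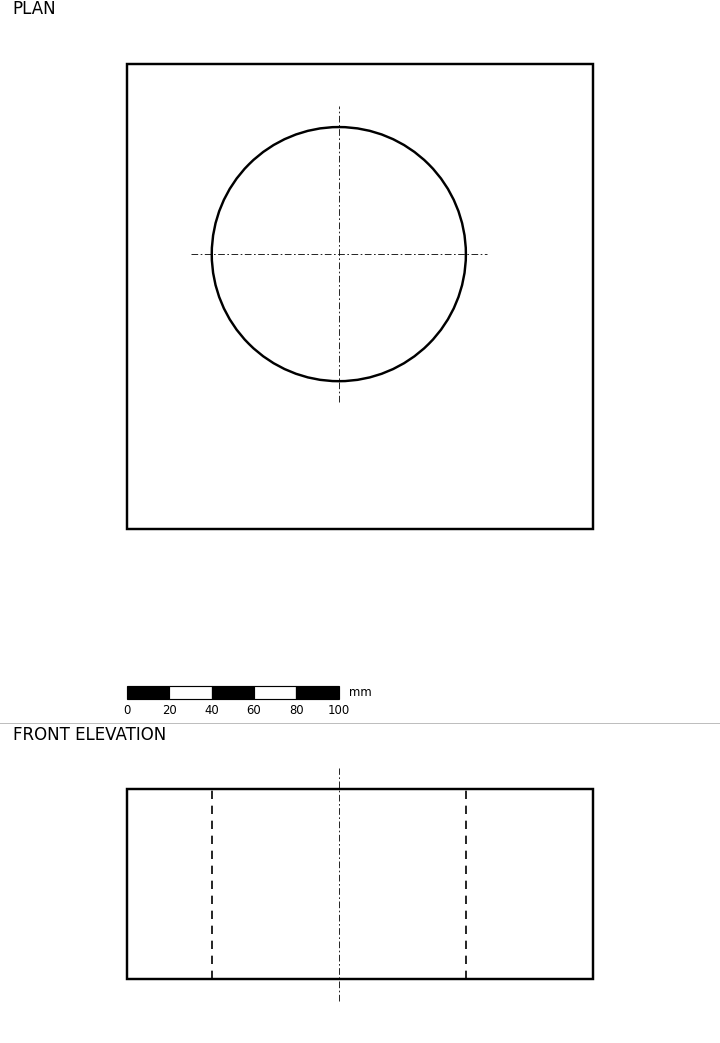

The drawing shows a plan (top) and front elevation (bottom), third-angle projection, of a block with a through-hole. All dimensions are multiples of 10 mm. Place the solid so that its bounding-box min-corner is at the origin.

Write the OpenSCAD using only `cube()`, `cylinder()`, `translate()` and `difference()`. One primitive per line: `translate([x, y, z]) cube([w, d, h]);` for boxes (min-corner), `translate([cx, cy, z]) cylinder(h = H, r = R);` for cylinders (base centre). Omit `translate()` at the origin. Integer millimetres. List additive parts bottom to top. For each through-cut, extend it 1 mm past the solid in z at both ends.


difference() {
  cube([220, 220, 90]);
  translate([100, 130, -1]) cylinder(h = 92, r = 60);
}


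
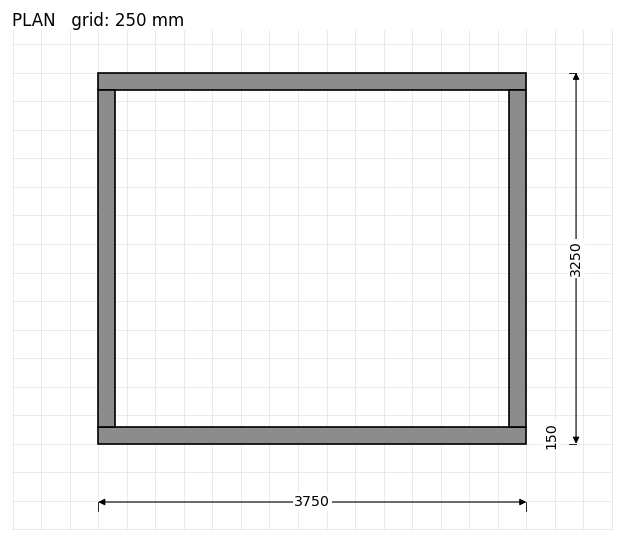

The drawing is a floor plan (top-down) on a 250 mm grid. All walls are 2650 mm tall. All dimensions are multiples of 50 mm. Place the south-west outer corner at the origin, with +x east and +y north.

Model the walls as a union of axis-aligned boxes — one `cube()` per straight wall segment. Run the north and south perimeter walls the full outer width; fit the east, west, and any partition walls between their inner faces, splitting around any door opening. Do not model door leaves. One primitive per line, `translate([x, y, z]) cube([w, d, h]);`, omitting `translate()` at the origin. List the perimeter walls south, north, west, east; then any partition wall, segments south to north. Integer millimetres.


cube([3750, 150, 2650]);
translate([0, 3100, 0]) cube([3750, 150, 2650]);
translate([0, 150, 0]) cube([150, 2950, 2650]);
translate([3600, 150, 0]) cube([150, 2950, 2650]);
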